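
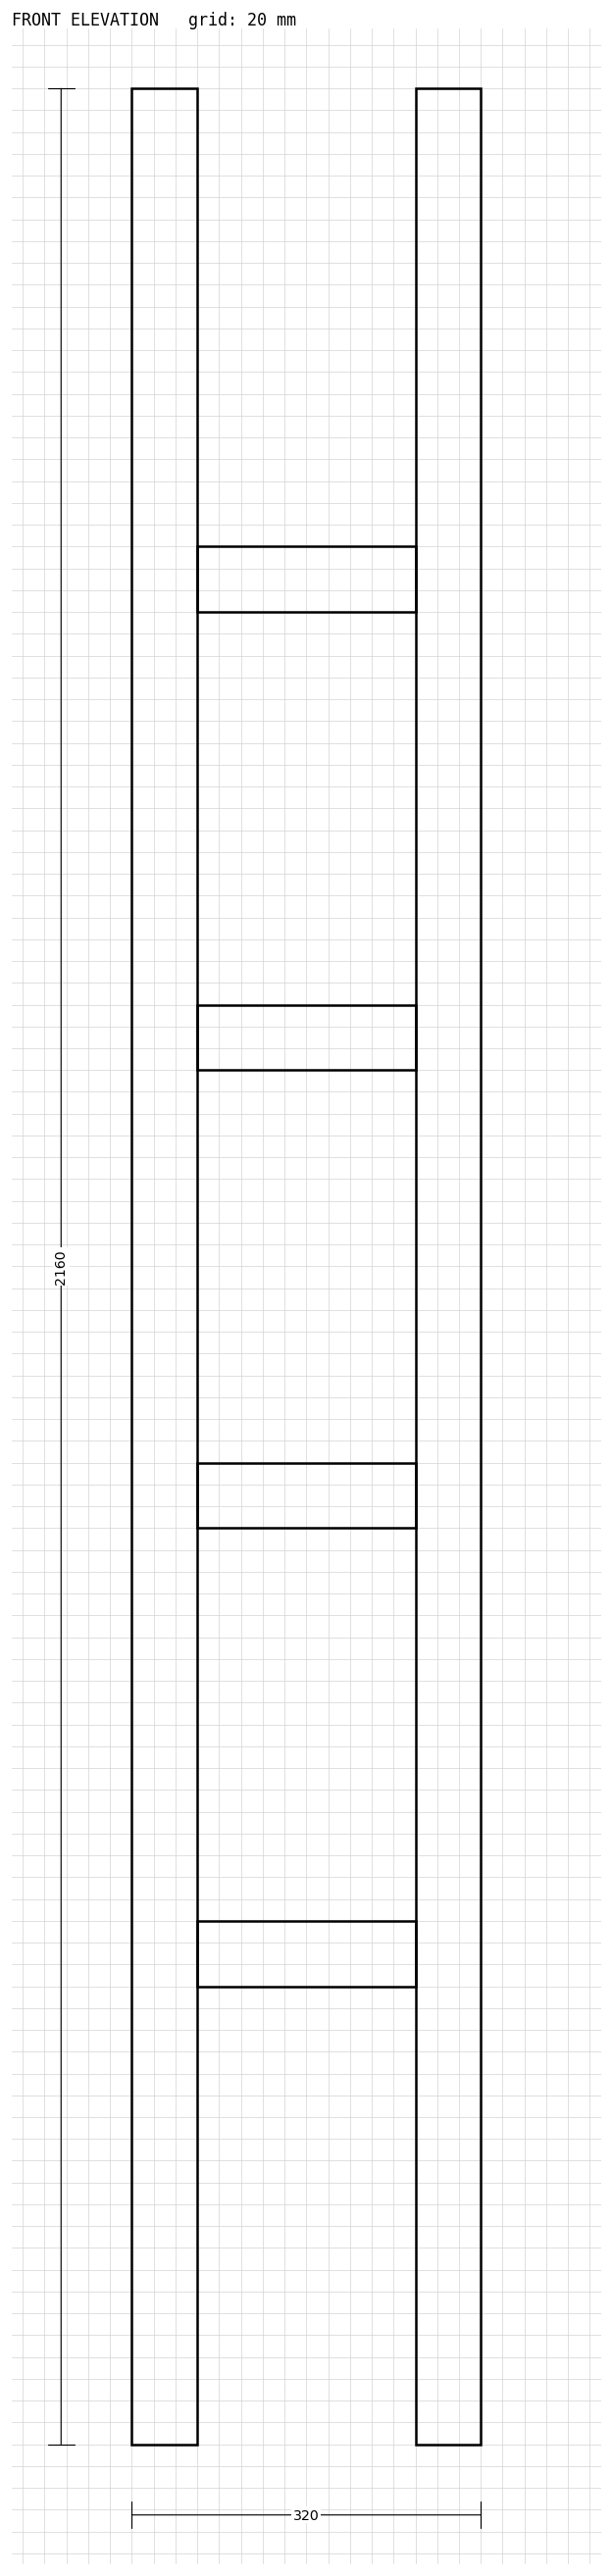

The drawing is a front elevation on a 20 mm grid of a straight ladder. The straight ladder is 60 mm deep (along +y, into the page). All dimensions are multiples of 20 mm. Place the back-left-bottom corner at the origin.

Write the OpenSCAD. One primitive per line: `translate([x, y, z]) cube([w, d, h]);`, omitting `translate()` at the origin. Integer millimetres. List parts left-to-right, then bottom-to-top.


cube([60, 60, 2160]);
translate([60, 0, 420]) cube([200, 60, 60]);
translate([60, 0, 840]) cube([200, 60, 60]);
translate([60, 0, 1260]) cube([200, 60, 60]);
translate([60, 0, 1680]) cube([200, 60, 60]);
translate([260, 0, 0]) cube([60, 60, 2160]);


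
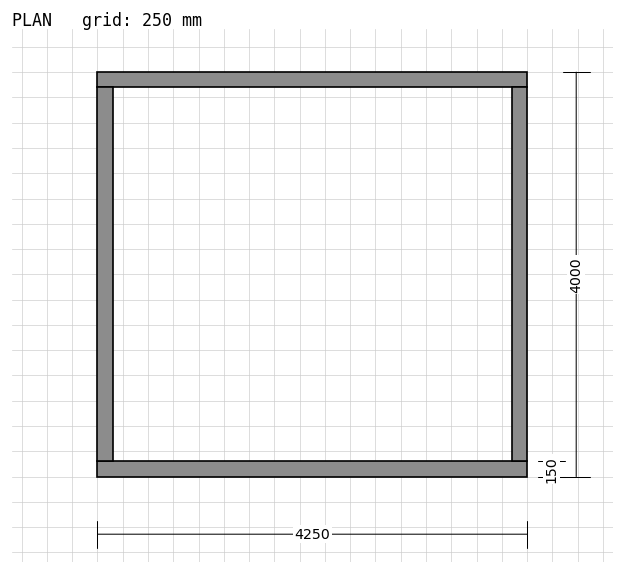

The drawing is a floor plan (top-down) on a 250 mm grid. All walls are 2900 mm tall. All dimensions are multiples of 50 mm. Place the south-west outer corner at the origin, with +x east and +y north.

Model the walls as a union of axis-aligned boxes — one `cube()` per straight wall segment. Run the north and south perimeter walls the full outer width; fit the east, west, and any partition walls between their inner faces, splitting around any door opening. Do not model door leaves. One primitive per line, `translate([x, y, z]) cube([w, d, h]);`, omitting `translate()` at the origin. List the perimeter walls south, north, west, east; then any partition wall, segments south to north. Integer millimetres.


cube([4250, 150, 2900]);
translate([0, 3850, 0]) cube([4250, 150, 2900]);
translate([0, 150, 0]) cube([150, 3700, 2900]);
translate([4100, 150, 0]) cube([150, 3700, 2900]);


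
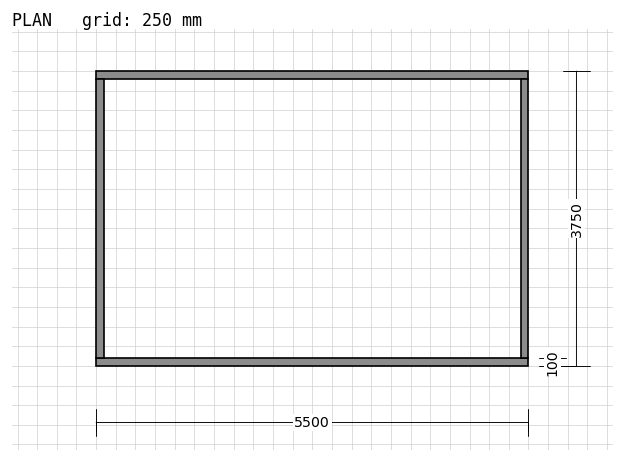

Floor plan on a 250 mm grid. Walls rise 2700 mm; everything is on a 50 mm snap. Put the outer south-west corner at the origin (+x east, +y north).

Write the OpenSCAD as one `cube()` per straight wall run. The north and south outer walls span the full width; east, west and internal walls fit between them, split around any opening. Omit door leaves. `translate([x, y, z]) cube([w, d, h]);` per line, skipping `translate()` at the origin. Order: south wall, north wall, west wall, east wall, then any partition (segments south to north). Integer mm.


cube([5500, 100, 2700]);
translate([0, 3650, 0]) cube([5500, 100, 2700]);
translate([0, 100, 0]) cube([100, 3550, 2700]);
translate([5400, 100, 0]) cube([100, 3550, 2700]);


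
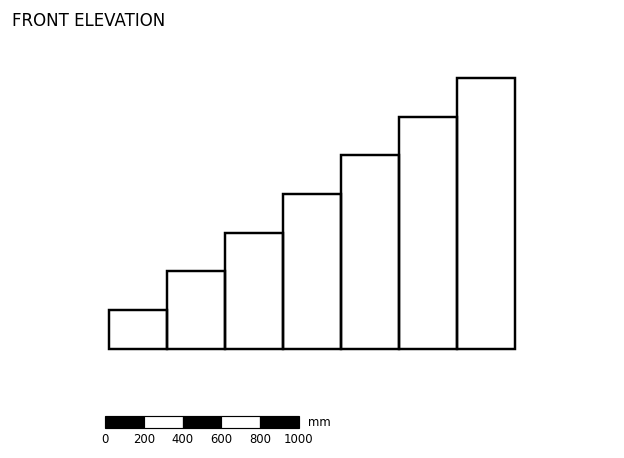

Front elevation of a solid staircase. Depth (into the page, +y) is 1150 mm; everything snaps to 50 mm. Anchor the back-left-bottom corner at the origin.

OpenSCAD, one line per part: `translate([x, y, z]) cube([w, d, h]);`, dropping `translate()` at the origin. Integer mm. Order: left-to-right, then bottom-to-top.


cube([300, 1150, 200]);
translate([300, 0, 0]) cube([300, 1150, 400]);
translate([600, 0, 0]) cube([300, 1150, 600]);
translate([900, 0, 0]) cube([300, 1150, 800]);
translate([1200, 0, 0]) cube([300, 1150, 1000]);
translate([1500, 0, 0]) cube([300, 1150, 1200]);
translate([1800, 0, 0]) cube([300, 1150, 1400]);


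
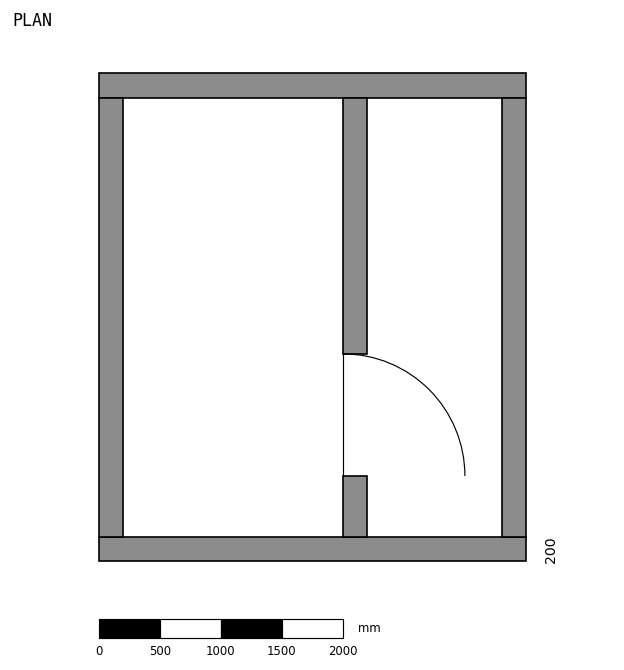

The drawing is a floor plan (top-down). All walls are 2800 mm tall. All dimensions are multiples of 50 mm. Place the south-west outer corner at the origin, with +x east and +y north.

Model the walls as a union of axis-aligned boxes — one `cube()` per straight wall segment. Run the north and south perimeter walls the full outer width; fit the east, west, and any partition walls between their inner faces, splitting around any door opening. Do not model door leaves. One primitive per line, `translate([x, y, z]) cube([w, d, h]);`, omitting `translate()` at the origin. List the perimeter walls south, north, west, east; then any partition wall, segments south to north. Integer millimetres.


cube([3500, 200, 2800]);
translate([0, 3800, 0]) cube([3500, 200, 2800]);
translate([0, 200, 0]) cube([200, 3600, 2800]);
translate([3300, 200, 0]) cube([200, 3600, 2800]);
translate([2000, 200, 0]) cube([200, 500, 2800]);
translate([2000, 1700, 0]) cube([200, 2100, 2800]);


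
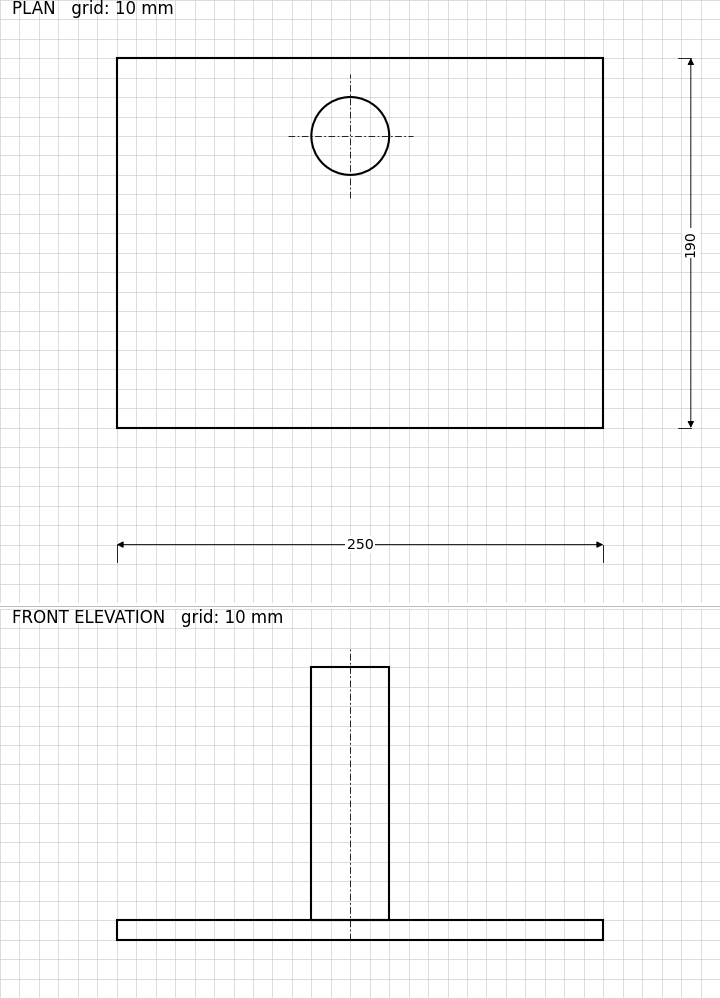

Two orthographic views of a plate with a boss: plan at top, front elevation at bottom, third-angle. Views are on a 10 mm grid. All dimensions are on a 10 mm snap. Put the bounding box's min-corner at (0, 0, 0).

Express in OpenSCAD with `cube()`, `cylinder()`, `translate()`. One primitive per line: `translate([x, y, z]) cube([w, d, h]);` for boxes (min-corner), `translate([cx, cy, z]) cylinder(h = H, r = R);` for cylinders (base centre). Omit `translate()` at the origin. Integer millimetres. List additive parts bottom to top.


cube([250, 190, 10]);
translate([120, 150, 10]) cylinder(h = 130, r = 20);


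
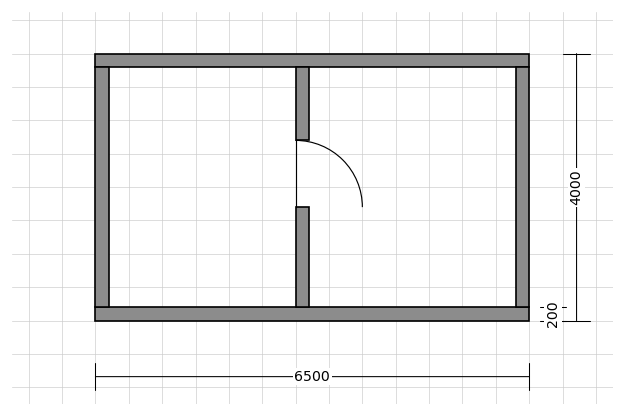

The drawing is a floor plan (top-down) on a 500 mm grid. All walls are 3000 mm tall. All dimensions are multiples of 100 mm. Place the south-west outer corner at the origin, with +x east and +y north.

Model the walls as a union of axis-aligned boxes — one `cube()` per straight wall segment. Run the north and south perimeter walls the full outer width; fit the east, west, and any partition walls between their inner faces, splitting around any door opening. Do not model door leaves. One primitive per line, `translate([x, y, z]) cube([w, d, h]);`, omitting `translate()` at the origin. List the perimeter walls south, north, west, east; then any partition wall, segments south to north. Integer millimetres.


cube([6500, 200, 3000]);
translate([0, 3800, 0]) cube([6500, 200, 3000]);
translate([0, 200, 0]) cube([200, 3600, 3000]);
translate([6300, 200, 0]) cube([200, 3600, 3000]);
translate([3000, 200, 0]) cube([200, 1500, 3000]);
translate([3000, 2700, 0]) cube([200, 1100, 3000]);


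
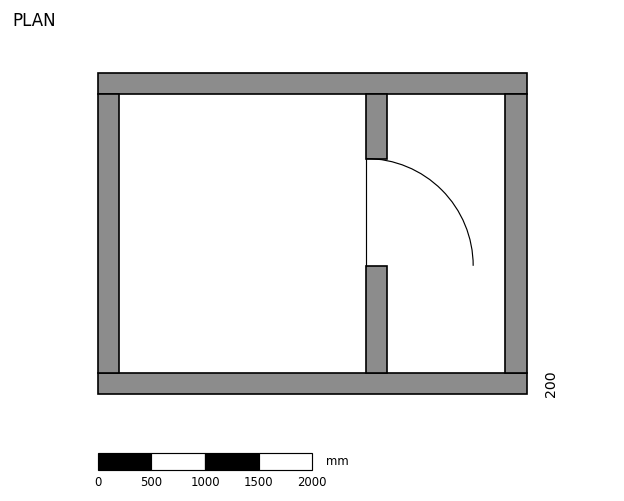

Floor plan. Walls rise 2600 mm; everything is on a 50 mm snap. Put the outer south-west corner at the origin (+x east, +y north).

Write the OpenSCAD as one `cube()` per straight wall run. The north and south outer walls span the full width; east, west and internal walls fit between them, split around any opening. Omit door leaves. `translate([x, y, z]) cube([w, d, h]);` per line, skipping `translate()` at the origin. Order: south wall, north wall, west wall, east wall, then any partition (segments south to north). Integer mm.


cube([4000, 200, 2600]);
translate([0, 2800, 0]) cube([4000, 200, 2600]);
translate([0, 200, 0]) cube([200, 2600, 2600]);
translate([3800, 200, 0]) cube([200, 2600, 2600]);
translate([2500, 200, 0]) cube([200, 1000, 2600]);
translate([2500, 2200, 0]) cube([200, 600, 2600]);


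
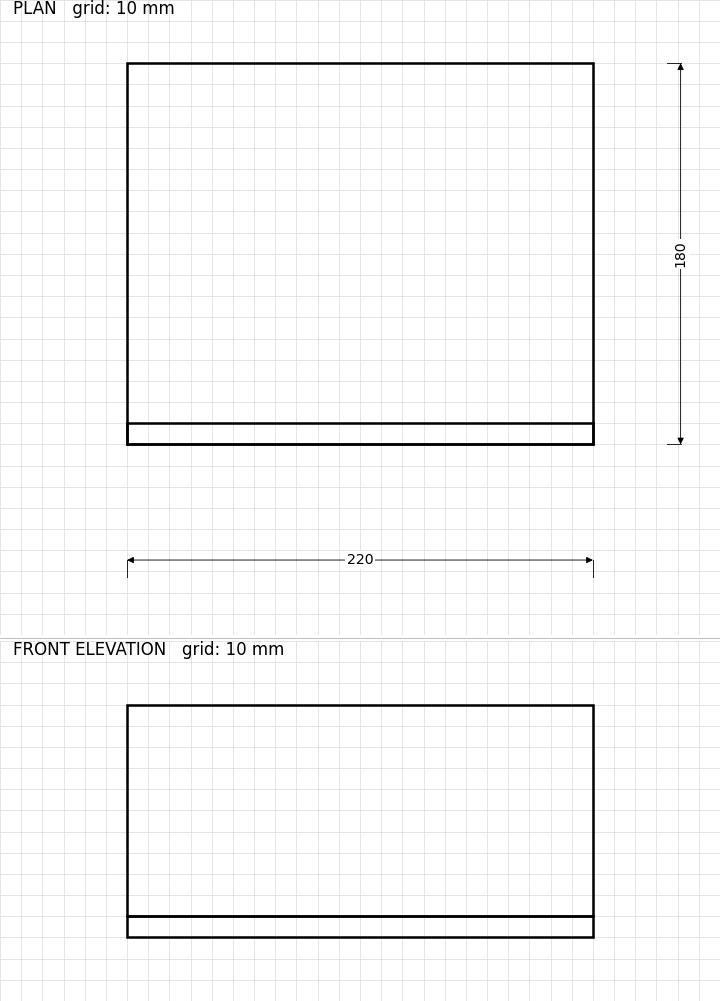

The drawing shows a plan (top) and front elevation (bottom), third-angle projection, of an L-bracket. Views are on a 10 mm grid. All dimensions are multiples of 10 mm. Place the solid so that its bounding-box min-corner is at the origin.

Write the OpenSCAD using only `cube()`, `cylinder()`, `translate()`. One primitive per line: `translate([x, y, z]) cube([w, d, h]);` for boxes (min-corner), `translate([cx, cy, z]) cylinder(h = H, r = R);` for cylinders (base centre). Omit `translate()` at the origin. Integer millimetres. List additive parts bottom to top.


cube([220, 180, 10]);
translate([0, 0, 10]) cube([220, 10, 100]);


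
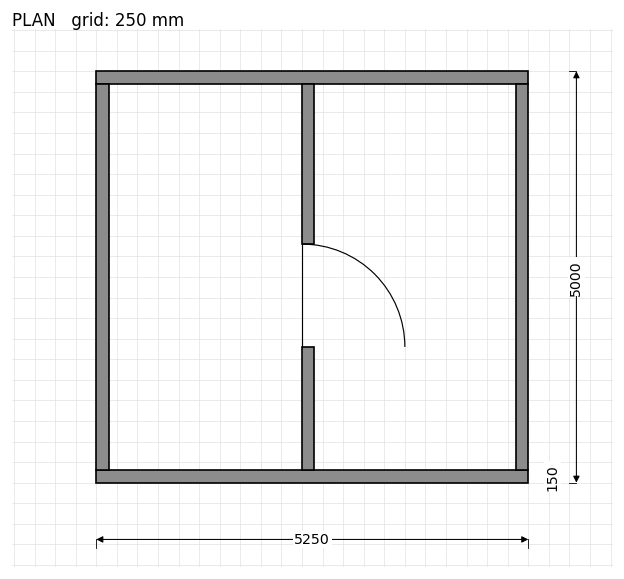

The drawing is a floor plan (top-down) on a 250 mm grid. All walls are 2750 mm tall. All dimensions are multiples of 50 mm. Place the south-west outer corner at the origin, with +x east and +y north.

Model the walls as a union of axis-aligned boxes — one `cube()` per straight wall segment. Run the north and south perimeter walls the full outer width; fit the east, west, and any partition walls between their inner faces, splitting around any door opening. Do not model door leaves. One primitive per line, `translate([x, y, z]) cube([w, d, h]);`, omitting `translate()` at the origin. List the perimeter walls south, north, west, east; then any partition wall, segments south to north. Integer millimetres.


cube([5250, 150, 2750]);
translate([0, 4850, 0]) cube([5250, 150, 2750]);
translate([0, 150, 0]) cube([150, 4700, 2750]);
translate([5100, 150, 0]) cube([150, 4700, 2750]);
translate([2500, 150, 0]) cube([150, 1500, 2750]);
translate([2500, 2900, 0]) cube([150, 1950, 2750]);


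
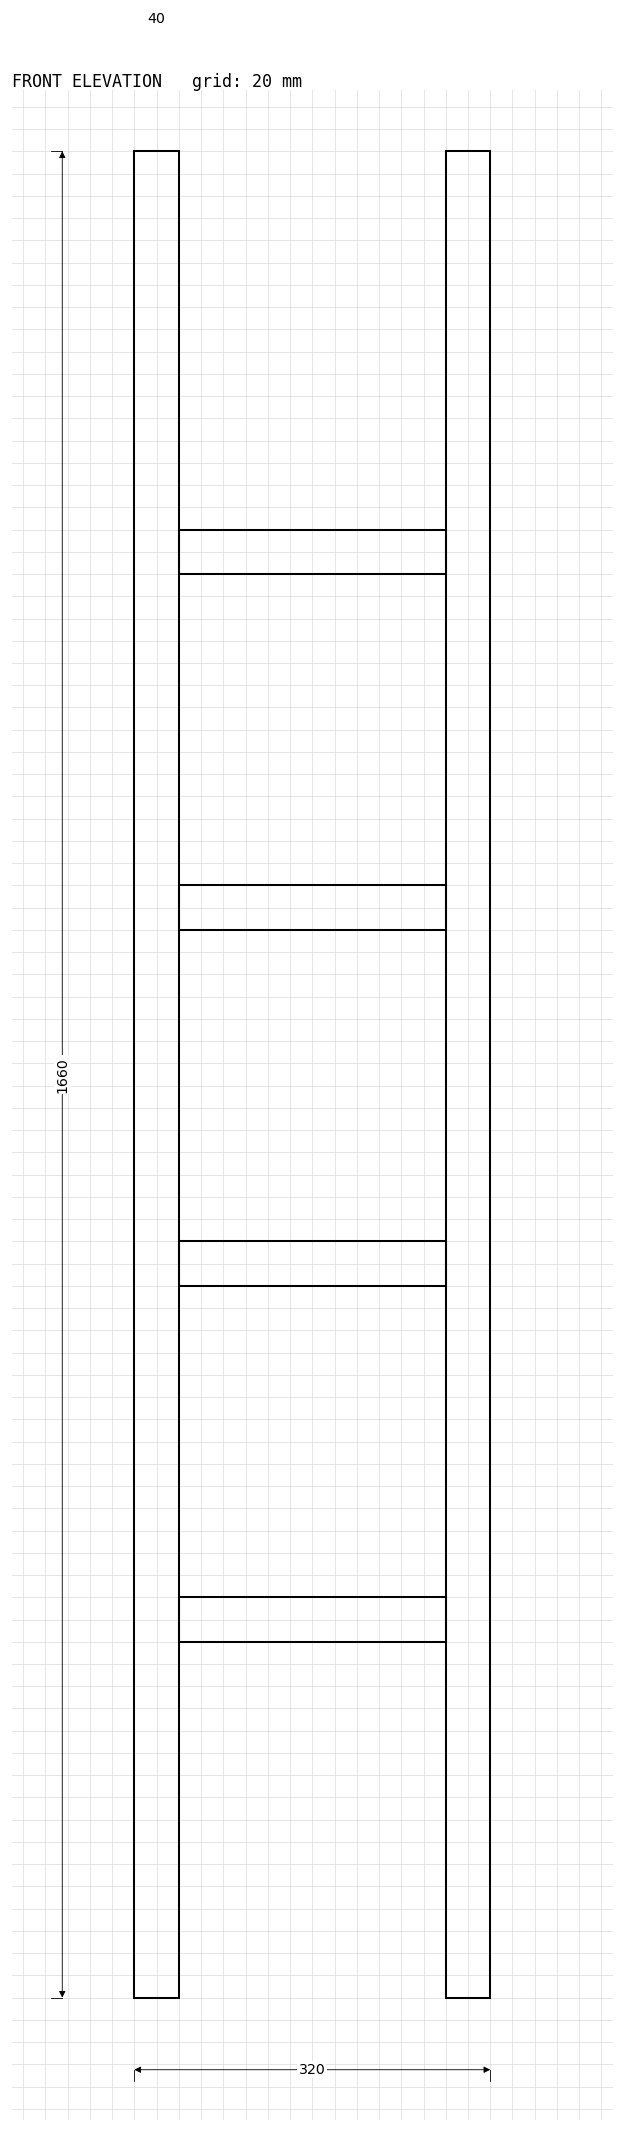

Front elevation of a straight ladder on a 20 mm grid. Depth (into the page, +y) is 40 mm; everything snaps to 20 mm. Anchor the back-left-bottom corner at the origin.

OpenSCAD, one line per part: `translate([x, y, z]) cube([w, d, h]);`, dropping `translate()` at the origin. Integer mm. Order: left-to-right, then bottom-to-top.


cube([40, 40, 1660]);
translate([40, 0, 320]) cube([240, 40, 40]);
translate([40, 0, 640]) cube([240, 40, 40]);
translate([40, 0, 960]) cube([240, 40, 40]);
translate([40, 0, 1280]) cube([240, 40, 40]);
translate([280, 0, 0]) cube([40, 40, 1660]);


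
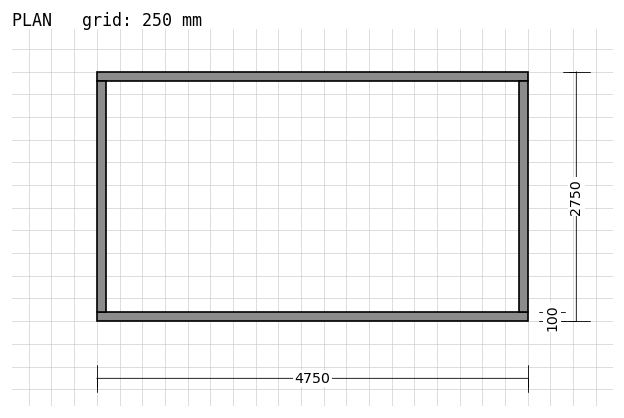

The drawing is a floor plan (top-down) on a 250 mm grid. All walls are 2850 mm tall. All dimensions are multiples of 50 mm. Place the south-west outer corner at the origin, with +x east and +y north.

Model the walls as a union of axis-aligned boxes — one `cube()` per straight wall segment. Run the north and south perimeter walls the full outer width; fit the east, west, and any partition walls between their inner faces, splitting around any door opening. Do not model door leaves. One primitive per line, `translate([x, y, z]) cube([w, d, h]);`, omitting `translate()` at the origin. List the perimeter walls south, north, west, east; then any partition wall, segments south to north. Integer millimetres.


cube([4750, 100, 2850]);
translate([0, 2650, 0]) cube([4750, 100, 2850]);
translate([0, 100, 0]) cube([100, 2550, 2850]);
translate([4650, 100, 0]) cube([100, 2550, 2850]);


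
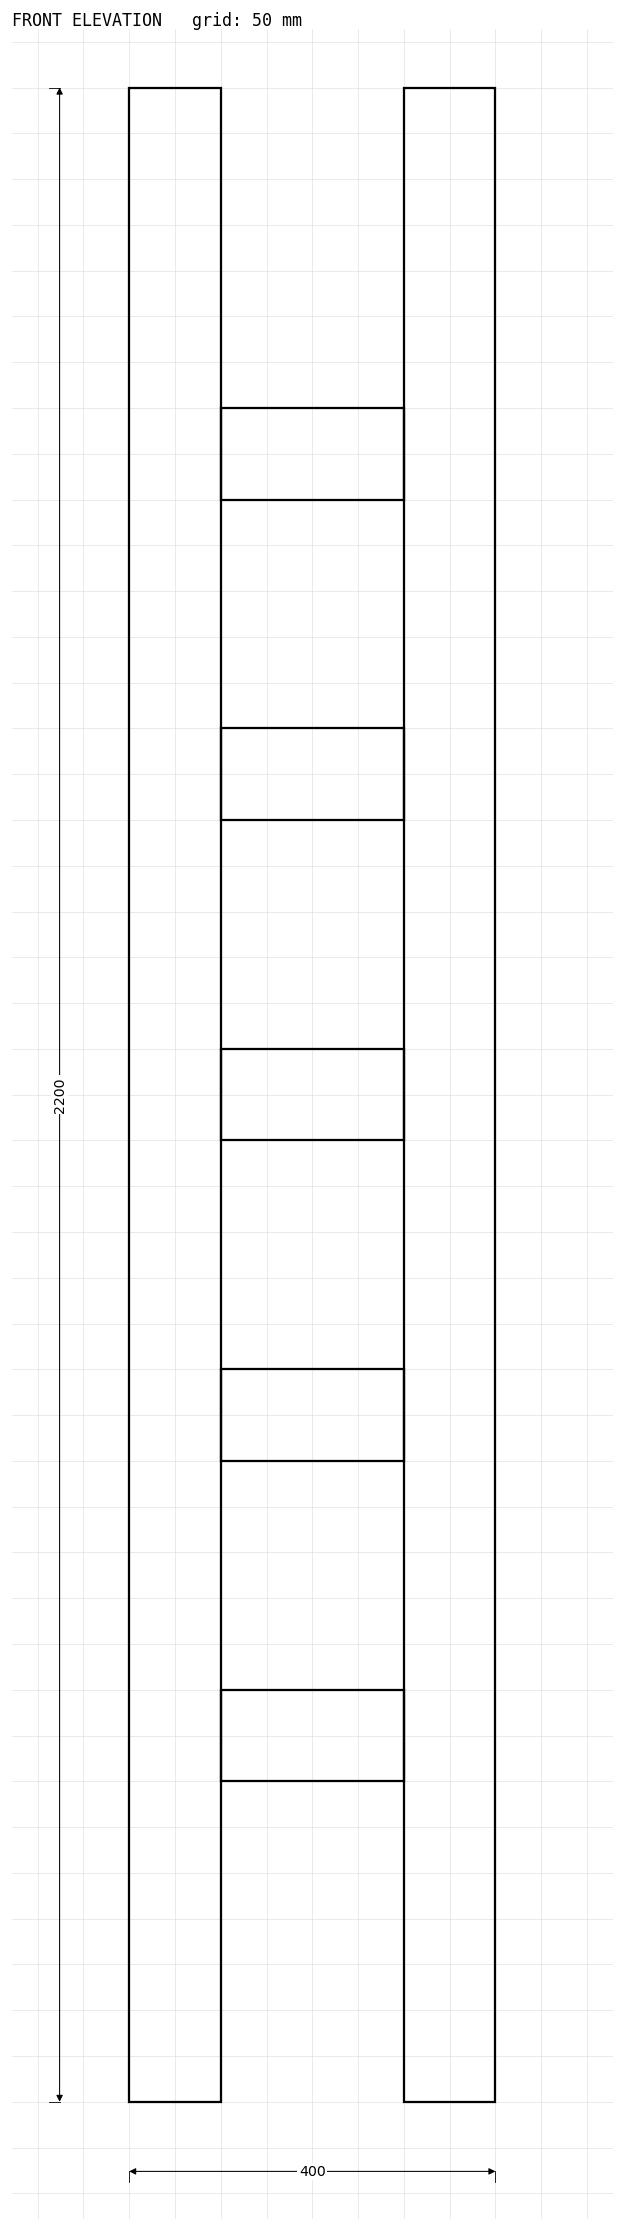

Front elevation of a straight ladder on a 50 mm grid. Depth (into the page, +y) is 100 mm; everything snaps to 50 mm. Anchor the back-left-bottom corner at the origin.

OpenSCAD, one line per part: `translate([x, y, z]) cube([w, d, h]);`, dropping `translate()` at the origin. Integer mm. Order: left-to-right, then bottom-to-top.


cube([100, 100, 2200]);
translate([100, 0, 350]) cube([200, 100, 100]);
translate([100, 0, 700]) cube([200, 100, 100]);
translate([100, 0, 1050]) cube([200, 100, 100]);
translate([100, 0, 1400]) cube([200, 100, 100]);
translate([100, 0, 1750]) cube([200, 100, 100]);
translate([300, 0, 0]) cube([100, 100, 2200]);


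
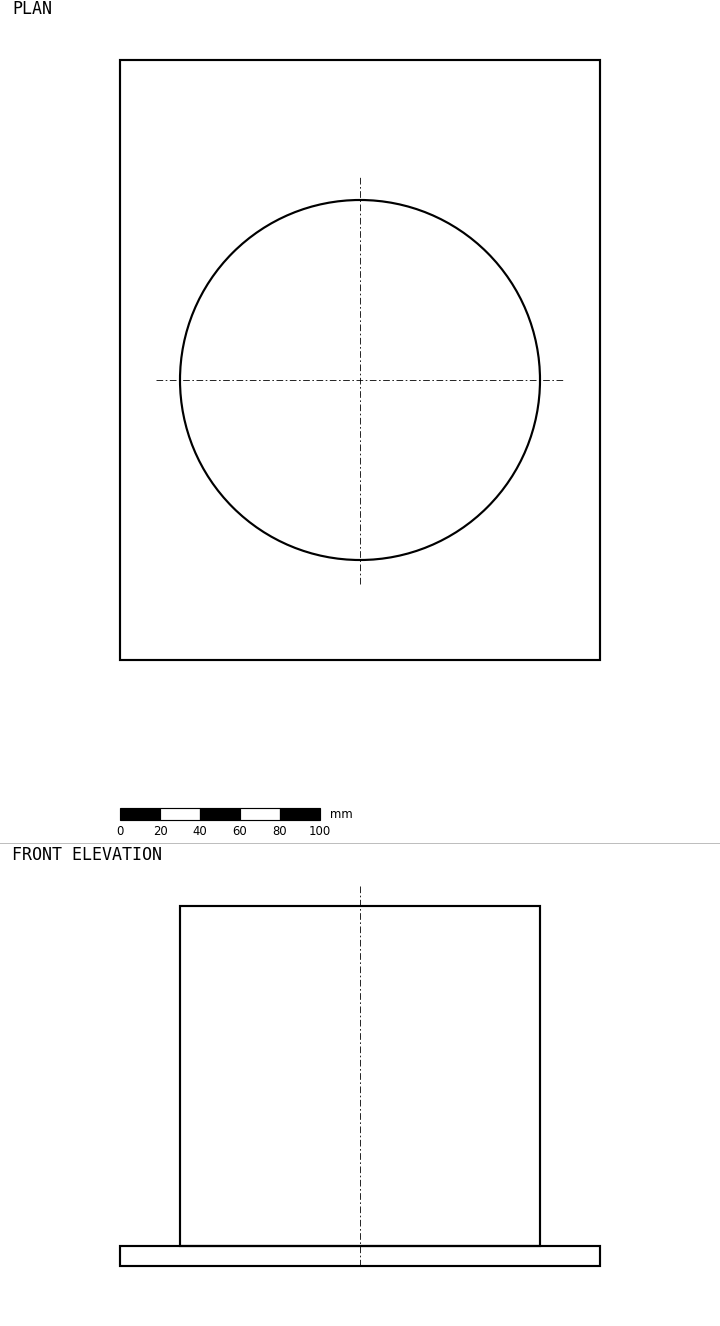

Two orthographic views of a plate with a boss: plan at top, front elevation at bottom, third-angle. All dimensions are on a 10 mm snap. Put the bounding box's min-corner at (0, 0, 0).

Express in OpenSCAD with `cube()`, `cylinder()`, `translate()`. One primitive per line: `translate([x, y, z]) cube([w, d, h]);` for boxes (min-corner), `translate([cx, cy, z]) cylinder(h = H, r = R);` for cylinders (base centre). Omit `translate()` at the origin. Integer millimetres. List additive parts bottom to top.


cube([240, 300, 10]);
translate([120, 140, 10]) cylinder(h = 170, r = 90);


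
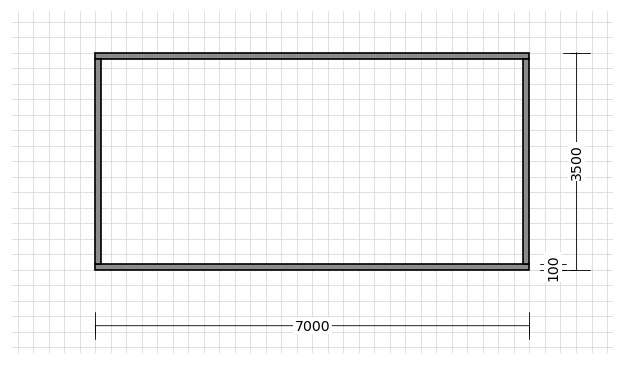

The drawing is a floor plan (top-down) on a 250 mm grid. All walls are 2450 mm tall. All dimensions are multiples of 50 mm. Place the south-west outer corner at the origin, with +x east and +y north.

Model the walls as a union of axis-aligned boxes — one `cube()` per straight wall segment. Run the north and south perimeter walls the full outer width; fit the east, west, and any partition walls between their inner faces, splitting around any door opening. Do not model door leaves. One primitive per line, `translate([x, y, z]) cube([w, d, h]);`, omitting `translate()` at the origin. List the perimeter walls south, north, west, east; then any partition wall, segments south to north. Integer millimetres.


cube([7000, 100, 2450]);
translate([0, 3400, 0]) cube([7000, 100, 2450]);
translate([0, 100, 0]) cube([100, 3300, 2450]);
translate([6900, 100, 0]) cube([100, 3300, 2450]);


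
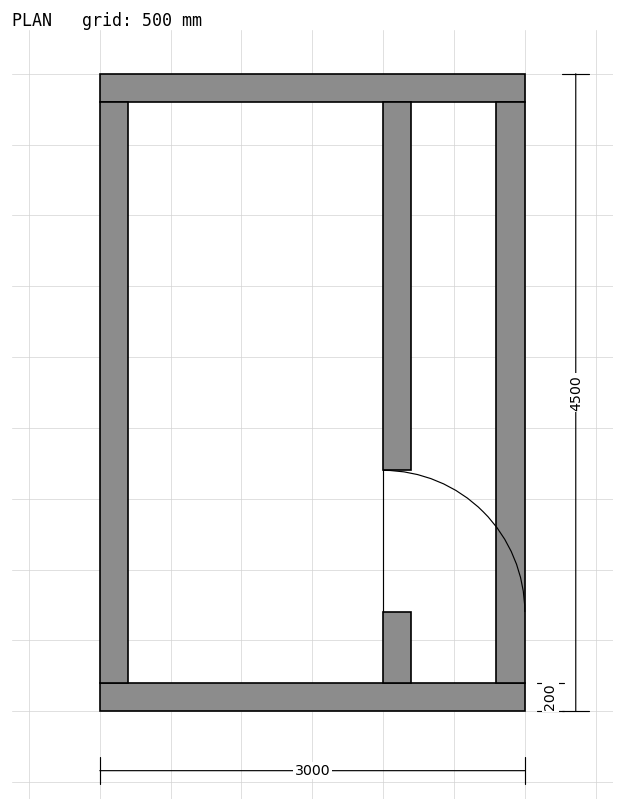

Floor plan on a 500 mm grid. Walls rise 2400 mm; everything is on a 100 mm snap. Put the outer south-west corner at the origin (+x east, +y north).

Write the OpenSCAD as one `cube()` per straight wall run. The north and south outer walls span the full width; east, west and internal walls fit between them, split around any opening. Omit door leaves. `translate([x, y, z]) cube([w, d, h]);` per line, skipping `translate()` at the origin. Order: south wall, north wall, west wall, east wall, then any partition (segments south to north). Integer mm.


cube([3000, 200, 2400]);
translate([0, 4300, 0]) cube([3000, 200, 2400]);
translate([0, 200, 0]) cube([200, 4100, 2400]);
translate([2800, 200, 0]) cube([200, 4100, 2400]);
translate([2000, 200, 0]) cube([200, 500, 2400]);
translate([2000, 1700, 0]) cube([200, 2600, 2400]);


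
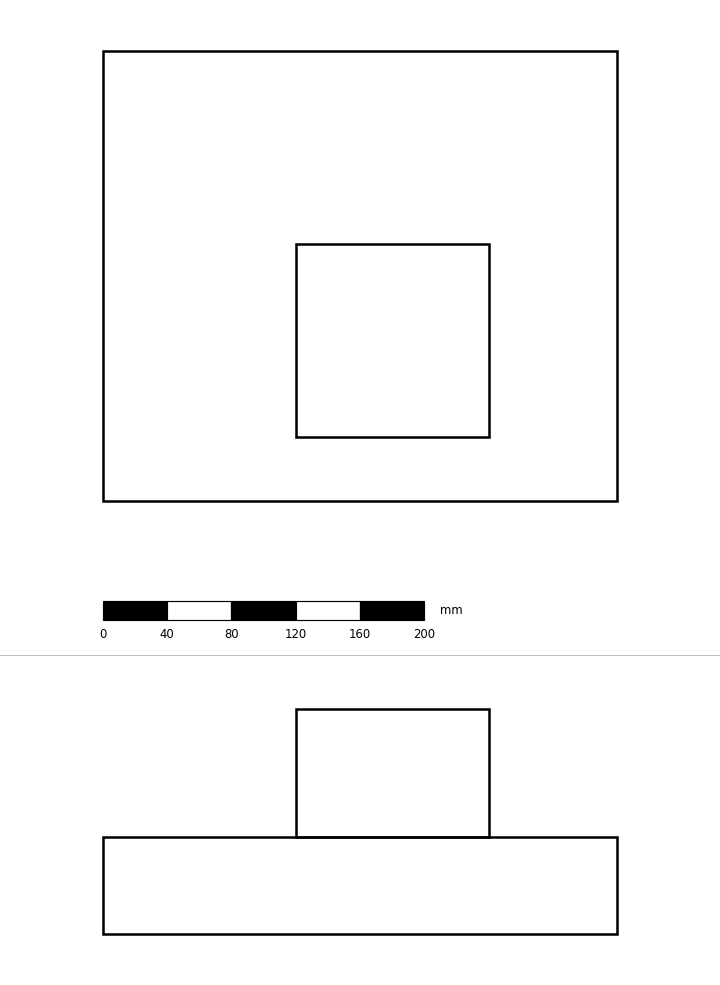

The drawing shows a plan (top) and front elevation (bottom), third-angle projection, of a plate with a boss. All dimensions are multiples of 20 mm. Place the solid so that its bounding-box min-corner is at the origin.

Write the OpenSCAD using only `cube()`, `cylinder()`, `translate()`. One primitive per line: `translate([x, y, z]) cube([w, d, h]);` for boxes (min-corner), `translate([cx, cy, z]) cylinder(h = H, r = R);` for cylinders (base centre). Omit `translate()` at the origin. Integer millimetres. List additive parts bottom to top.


cube([320, 280, 60]);
translate([120, 40, 60]) cube([120, 120, 80]);


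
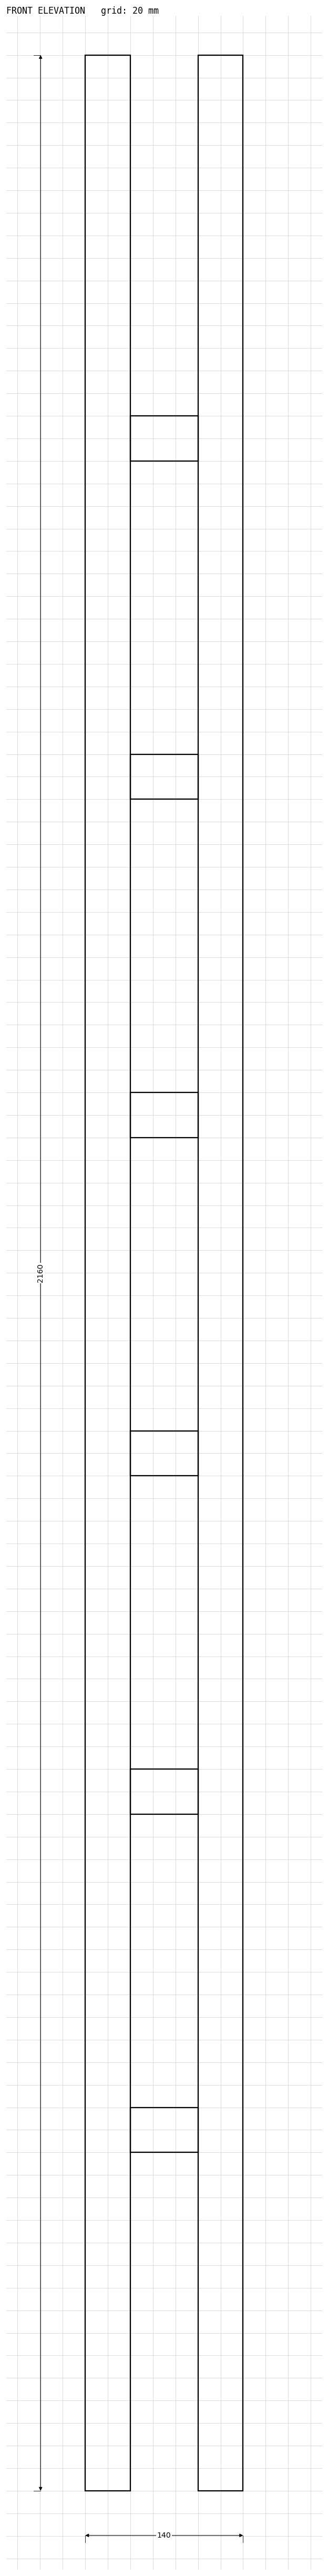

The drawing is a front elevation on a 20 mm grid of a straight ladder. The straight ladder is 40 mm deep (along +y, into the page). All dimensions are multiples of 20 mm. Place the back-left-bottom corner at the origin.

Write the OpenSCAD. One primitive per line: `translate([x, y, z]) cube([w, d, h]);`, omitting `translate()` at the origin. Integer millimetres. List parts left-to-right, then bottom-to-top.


cube([40, 40, 2160]);
translate([40, 0, 300]) cube([60, 40, 40]);
translate([40, 0, 600]) cube([60, 40, 40]);
translate([40, 0, 900]) cube([60, 40, 40]);
translate([40, 0, 1200]) cube([60, 40, 40]);
translate([40, 0, 1500]) cube([60, 40, 40]);
translate([40, 0, 1800]) cube([60, 40, 40]);
translate([100, 0, 0]) cube([40, 40, 2160]);


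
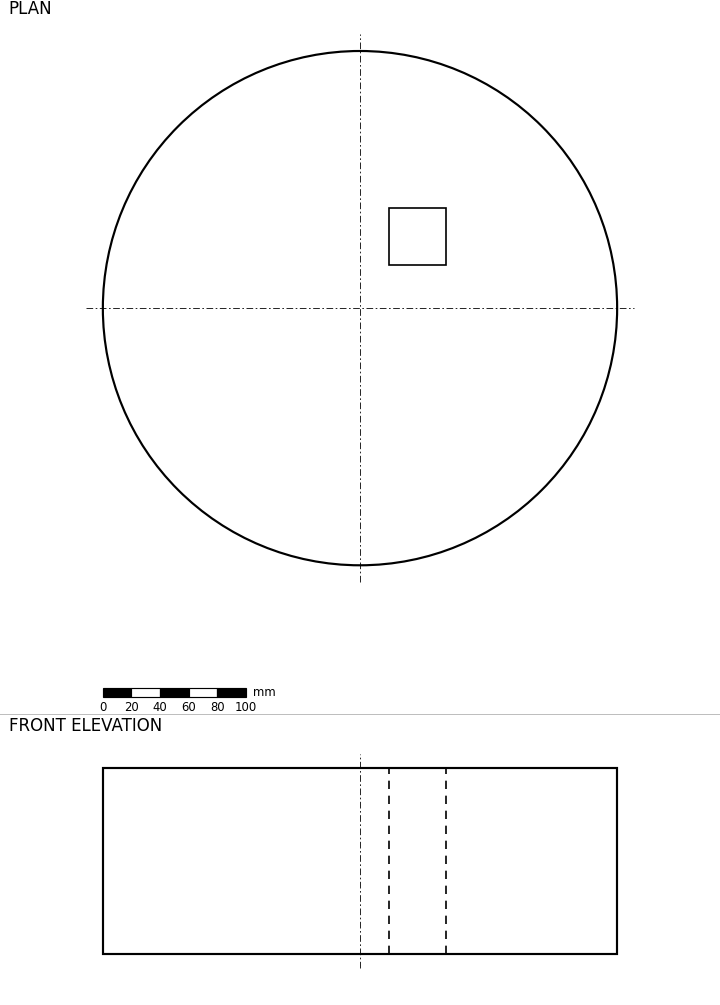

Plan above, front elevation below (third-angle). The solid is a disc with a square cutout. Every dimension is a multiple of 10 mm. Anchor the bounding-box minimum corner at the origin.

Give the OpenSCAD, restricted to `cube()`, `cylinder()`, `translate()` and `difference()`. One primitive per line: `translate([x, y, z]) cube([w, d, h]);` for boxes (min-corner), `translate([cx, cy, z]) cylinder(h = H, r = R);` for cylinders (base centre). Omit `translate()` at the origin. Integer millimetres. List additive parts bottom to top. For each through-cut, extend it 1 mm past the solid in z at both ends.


difference() {
  translate([180, 180, 0]) cylinder(h = 130, r = 180);
  translate([200, 210, -1]) cube([40, 40, 132]);
}


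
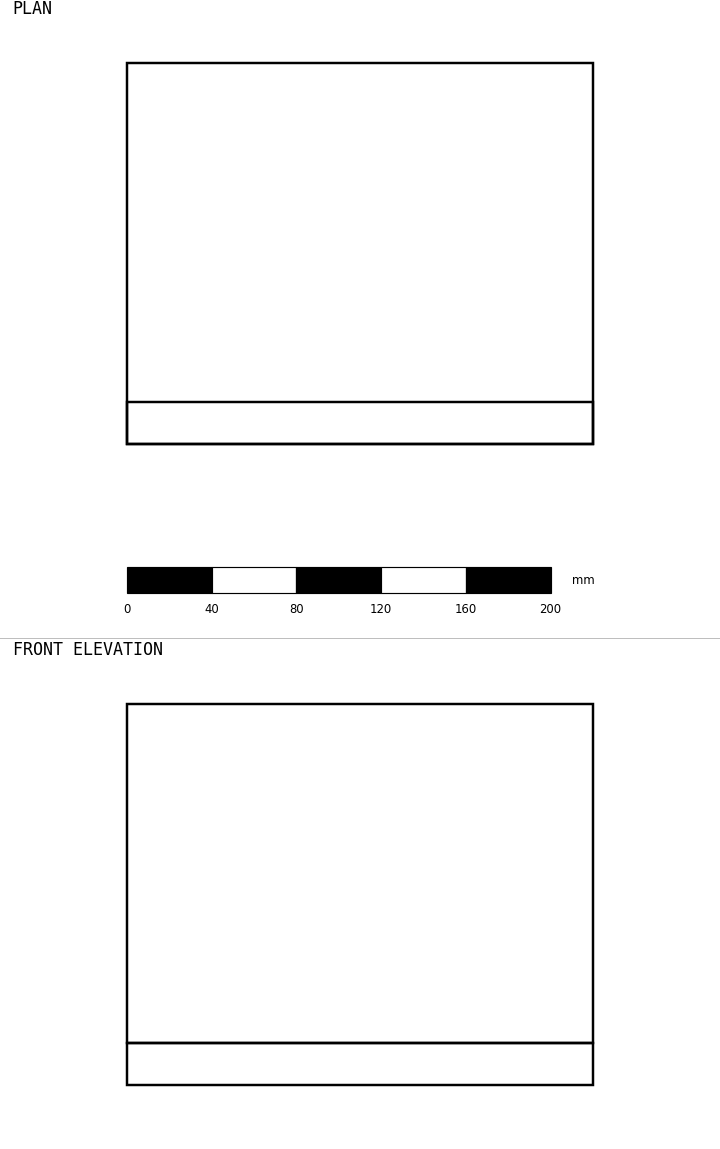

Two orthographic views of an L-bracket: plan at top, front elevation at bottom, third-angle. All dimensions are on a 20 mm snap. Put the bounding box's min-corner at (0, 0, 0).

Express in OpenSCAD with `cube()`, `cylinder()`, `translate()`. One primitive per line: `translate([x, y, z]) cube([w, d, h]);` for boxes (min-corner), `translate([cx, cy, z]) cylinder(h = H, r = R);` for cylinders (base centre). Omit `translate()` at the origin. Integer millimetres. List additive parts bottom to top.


cube([220, 180, 20]);
translate([0, 0, 20]) cube([220, 20, 160]);


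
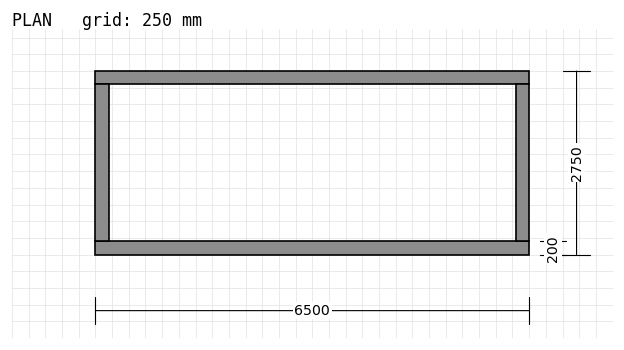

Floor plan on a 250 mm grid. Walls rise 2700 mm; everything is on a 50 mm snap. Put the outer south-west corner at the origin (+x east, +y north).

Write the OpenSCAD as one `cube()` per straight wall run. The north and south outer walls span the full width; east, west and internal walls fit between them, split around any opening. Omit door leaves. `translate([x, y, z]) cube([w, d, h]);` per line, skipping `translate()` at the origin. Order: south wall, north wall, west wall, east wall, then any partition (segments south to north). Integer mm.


cube([6500, 200, 2700]);
translate([0, 2550, 0]) cube([6500, 200, 2700]);
translate([0, 200, 0]) cube([200, 2350, 2700]);
translate([6300, 200, 0]) cube([200, 2350, 2700]);


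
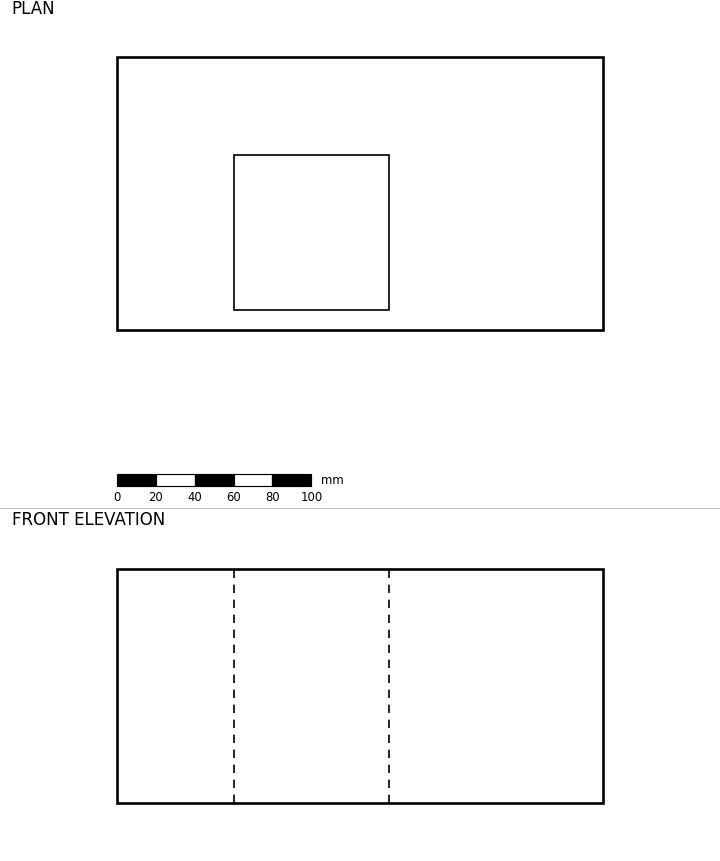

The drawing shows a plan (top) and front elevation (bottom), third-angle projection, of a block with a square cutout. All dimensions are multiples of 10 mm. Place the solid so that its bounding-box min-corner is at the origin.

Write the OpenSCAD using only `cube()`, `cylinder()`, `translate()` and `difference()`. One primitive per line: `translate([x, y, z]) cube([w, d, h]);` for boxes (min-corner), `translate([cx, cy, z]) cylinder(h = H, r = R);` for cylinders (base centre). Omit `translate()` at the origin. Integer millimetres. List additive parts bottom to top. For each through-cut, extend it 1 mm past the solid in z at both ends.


difference() {
  cube([250, 140, 120]);
  translate([60, 10, -1]) cube([80, 80, 122]);
}


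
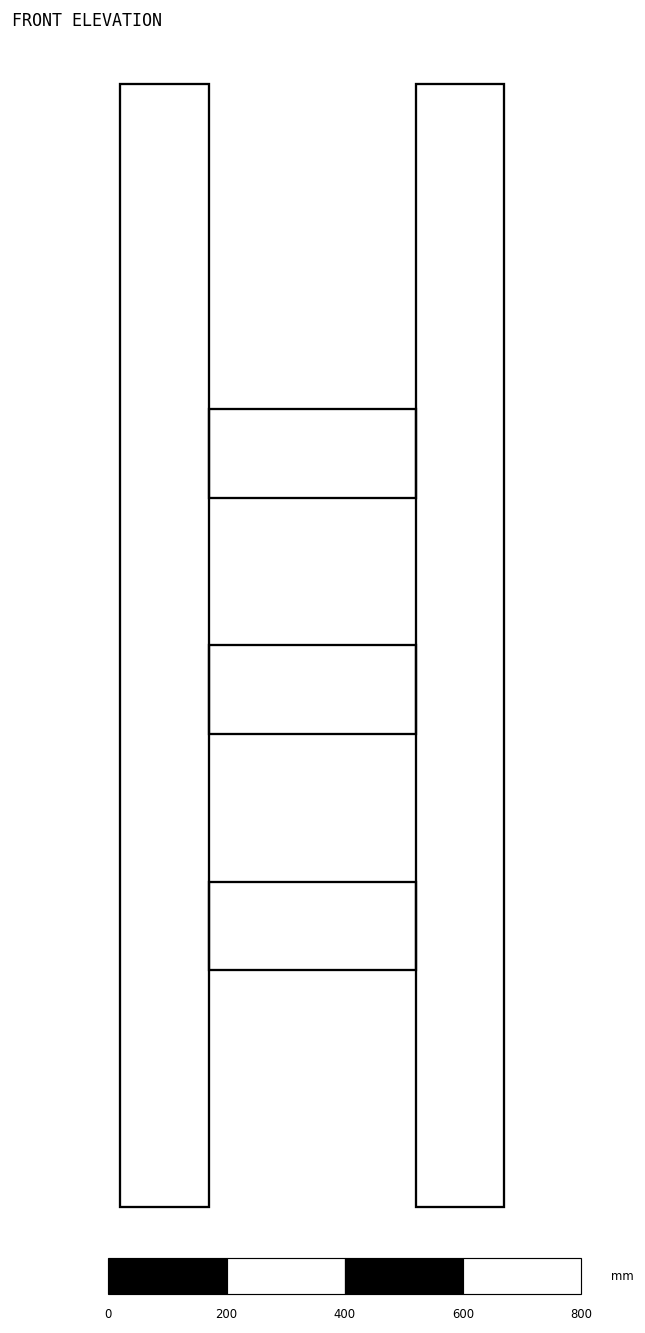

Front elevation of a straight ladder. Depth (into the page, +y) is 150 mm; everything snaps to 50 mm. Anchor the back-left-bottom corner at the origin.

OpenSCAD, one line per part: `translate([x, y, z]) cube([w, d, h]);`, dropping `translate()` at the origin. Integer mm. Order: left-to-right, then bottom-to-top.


cube([150, 150, 1900]);
translate([150, 0, 400]) cube([350, 150, 150]);
translate([150, 0, 800]) cube([350, 150, 150]);
translate([150, 0, 1200]) cube([350, 150, 150]);
translate([500, 0, 0]) cube([150, 150, 1900]);


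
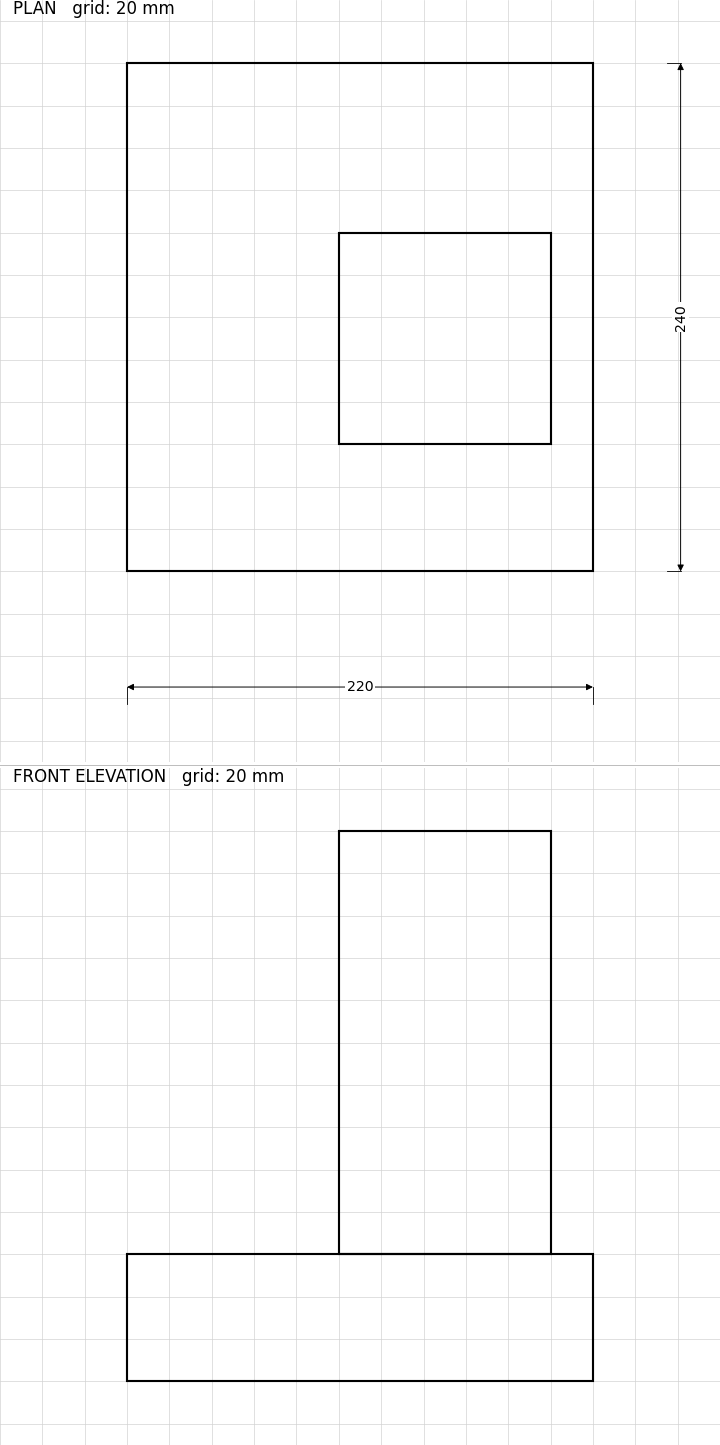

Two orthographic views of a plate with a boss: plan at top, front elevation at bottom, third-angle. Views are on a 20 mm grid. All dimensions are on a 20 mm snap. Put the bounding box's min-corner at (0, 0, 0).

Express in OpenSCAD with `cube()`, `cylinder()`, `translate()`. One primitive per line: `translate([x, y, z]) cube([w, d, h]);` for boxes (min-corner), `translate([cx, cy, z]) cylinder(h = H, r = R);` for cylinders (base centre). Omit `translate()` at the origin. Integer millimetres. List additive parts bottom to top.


cube([220, 240, 60]);
translate([100, 60, 60]) cube([100, 100, 200]);


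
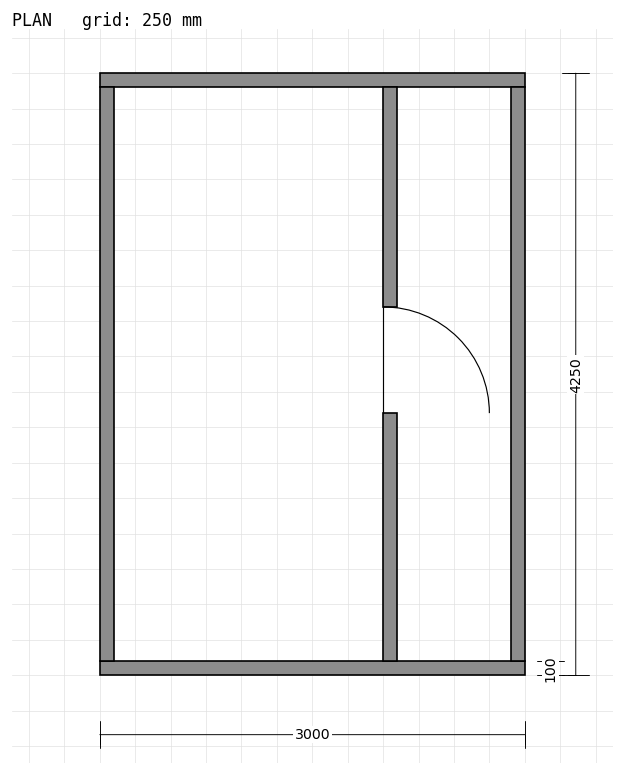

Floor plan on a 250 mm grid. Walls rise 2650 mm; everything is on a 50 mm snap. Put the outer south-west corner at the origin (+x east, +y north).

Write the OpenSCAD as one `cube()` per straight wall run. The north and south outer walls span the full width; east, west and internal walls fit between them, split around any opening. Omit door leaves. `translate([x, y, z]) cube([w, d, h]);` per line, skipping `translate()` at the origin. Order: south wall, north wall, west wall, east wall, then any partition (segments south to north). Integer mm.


cube([3000, 100, 2650]);
translate([0, 4150, 0]) cube([3000, 100, 2650]);
translate([0, 100, 0]) cube([100, 4050, 2650]);
translate([2900, 100, 0]) cube([100, 4050, 2650]);
translate([2000, 100, 0]) cube([100, 1750, 2650]);
translate([2000, 2600, 0]) cube([100, 1550, 2650]);


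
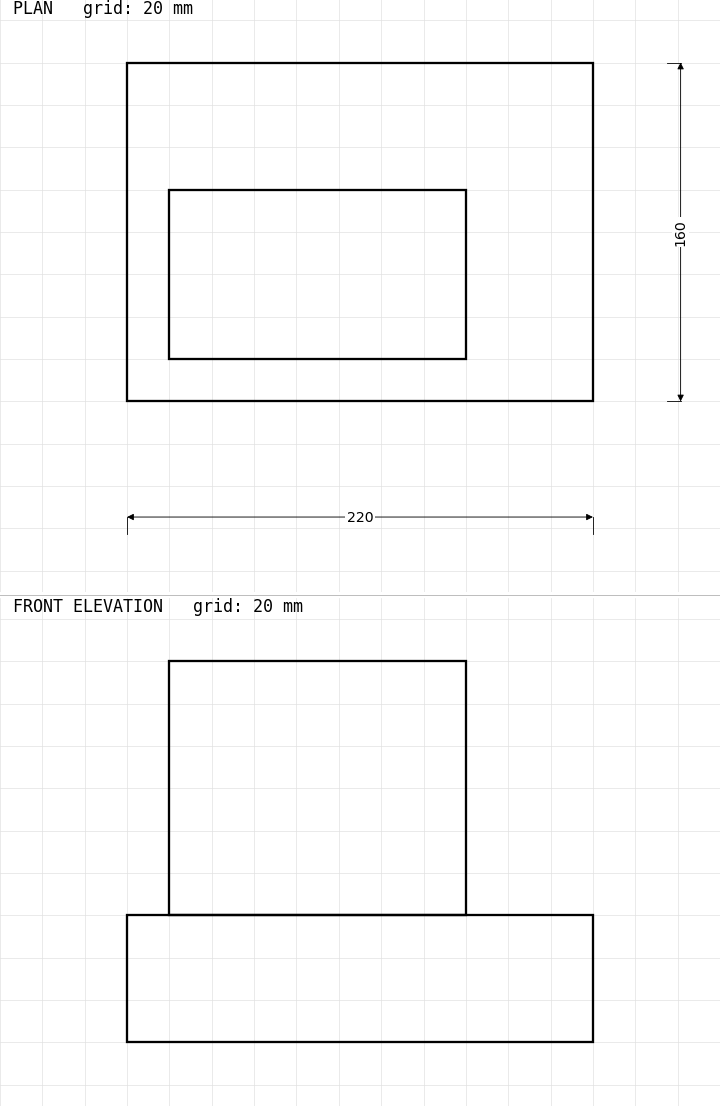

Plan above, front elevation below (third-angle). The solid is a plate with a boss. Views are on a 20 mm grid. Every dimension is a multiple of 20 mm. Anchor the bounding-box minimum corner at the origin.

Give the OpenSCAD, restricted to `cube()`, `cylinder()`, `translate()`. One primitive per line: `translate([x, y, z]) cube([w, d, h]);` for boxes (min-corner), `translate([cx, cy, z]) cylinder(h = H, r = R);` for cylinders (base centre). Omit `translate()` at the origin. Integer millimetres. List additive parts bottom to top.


cube([220, 160, 60]);
translate([20, 20, 60]) cube([140, 80, 120]);


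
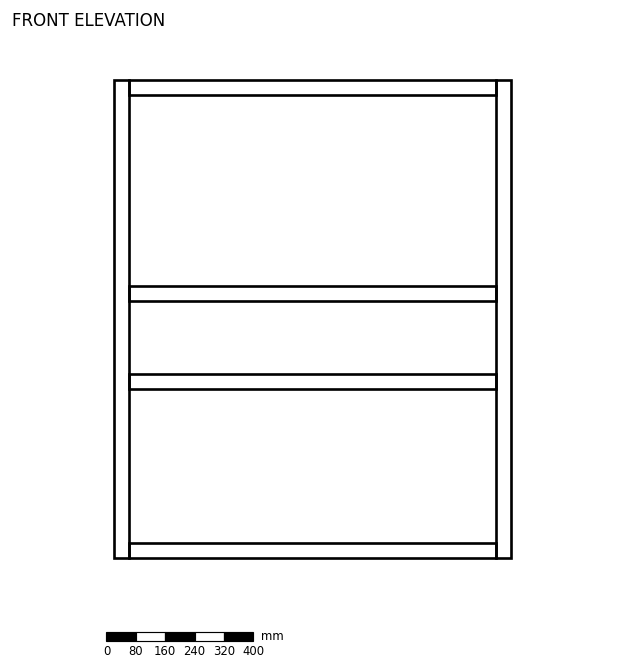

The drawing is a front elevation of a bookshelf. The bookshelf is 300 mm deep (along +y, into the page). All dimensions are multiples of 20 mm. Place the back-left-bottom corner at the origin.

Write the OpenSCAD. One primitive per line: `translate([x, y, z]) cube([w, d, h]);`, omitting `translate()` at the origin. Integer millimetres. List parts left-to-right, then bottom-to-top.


cube([40, 300, 1300]);
translate([40, 0, 0]) cube([1000, 300, 40]);
translate([40, 0, 460]) cube([1000, 300, 40]);
translate([40, 0, 700]) cube([1000, 300, 40]);
translate([40, 0, 1260]) cube([1000, 300, 40]);
translate([1040, 0, 0]) cube([40, 300, 1300]);


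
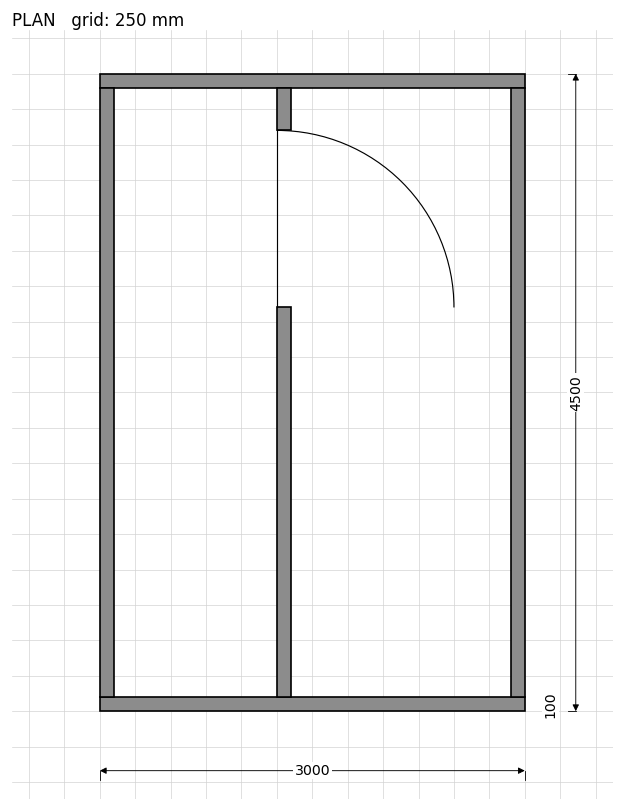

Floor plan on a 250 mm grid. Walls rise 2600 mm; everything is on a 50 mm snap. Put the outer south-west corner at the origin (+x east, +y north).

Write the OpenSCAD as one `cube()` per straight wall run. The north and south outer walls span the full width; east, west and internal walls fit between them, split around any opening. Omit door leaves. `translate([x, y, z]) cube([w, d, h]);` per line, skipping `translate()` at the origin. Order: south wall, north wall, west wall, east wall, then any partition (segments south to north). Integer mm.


cube([3000, 100, 2600]);
translate([0, 4400, 0]) cube([3000, 100, 2600]);
translate([0, 100, 0]) cube([100, 4300, 2600]);
translate([2900, 100, 0]) cube([100, 4300, 2600]);
translate([1250, 100, 0]) cube([100, 2750, 2600]);
translate([1250, 4100, 0]) cube([100, 300, 2600]);


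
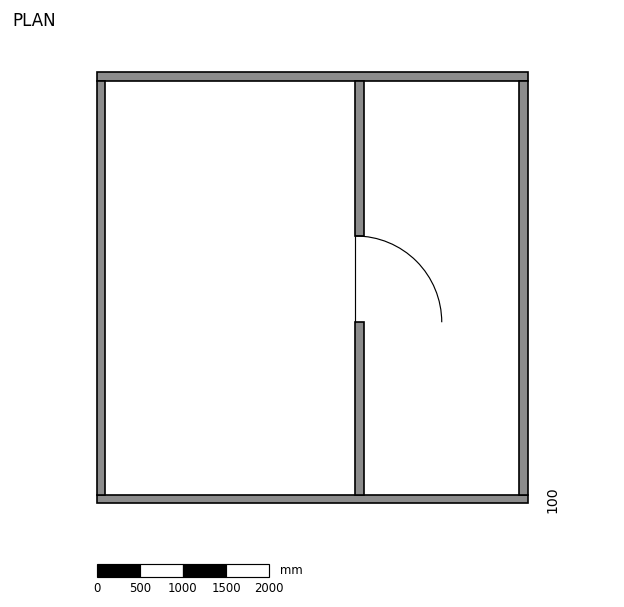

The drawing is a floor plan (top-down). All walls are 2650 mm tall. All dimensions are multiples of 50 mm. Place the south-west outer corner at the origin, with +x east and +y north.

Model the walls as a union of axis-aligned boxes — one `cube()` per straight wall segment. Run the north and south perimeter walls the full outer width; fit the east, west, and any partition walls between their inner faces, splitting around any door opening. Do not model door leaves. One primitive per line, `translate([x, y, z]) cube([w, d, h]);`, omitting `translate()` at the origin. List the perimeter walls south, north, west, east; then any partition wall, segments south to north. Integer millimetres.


cube([5000, 100, 2650]);
translate([0, 4900, 0]) cube([5000, 100, 2650]);
translate([0, 100, 0]) cube([100, 4800, 2650]);
translate([4900, 100, 0]) cube([100, 4800, 2650]);
translate([3000, 100, 0]) cube([100, 2000, 2650]);
translate([3000, 3100, 0]) cube([100, 1800, 2650]);


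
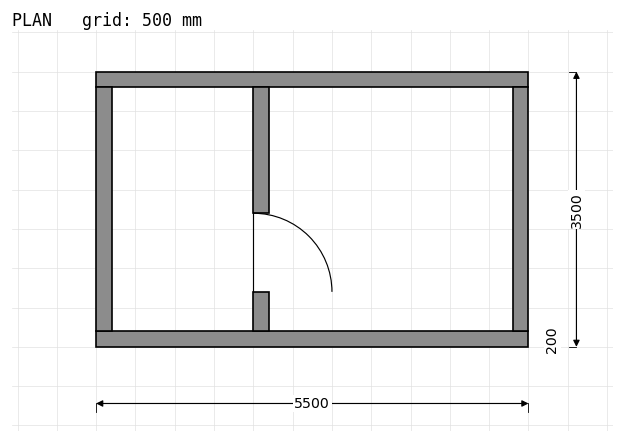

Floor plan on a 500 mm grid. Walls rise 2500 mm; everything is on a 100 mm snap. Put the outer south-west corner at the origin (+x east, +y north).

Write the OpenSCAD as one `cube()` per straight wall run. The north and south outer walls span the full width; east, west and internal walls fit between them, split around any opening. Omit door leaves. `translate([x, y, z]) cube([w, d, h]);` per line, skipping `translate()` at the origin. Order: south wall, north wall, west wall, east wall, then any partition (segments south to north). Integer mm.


cube([5500, 200, 2500]);
translate([0, 3300, 0]) cube([5500, 200, 2500]);
translate([0, 200, 0]) cube([200, 3100, 2500]);
translate([5300, 200, 0]) cube([200, 3100, 2500]);
translate([2000, 200, 0]) cube([200, 500, 2500]);
translate([2000, 1700, 0]) cube([200, 1600, 2500]);


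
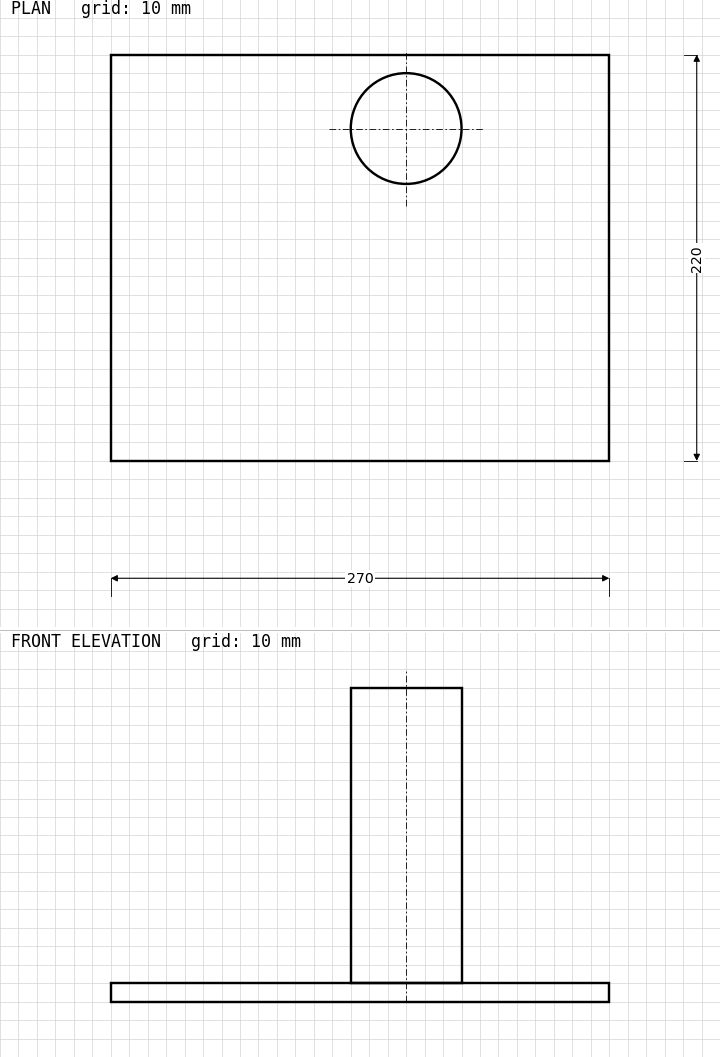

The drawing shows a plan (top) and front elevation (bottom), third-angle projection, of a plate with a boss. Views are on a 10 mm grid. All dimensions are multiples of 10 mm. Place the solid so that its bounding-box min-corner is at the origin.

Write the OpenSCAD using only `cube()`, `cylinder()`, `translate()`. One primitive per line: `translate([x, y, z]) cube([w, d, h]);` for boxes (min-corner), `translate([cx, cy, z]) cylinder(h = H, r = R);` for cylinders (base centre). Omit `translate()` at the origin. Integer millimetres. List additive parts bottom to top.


cube([270, 220, 10]);
translate([160, 180, 10]) cylinder(h = 160, r = 30);


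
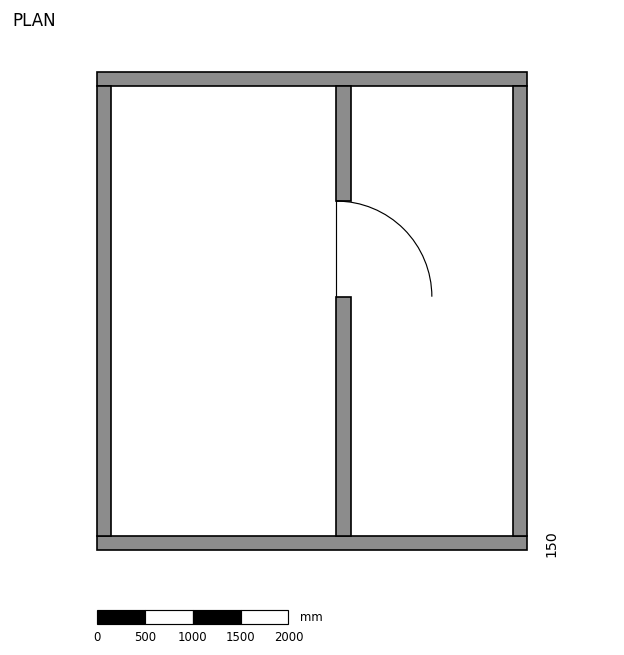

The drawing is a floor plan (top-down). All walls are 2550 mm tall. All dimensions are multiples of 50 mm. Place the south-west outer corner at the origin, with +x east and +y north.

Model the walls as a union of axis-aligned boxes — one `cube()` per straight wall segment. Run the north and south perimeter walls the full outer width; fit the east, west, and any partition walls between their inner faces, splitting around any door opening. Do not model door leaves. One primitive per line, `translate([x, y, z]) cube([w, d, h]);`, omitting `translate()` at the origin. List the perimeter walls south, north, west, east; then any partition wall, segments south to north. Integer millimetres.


cube([4500, 150, 2550]);
translate([0, 4850, 0]) cube([4500, 150, 2550]);
translate([0, 150, 0]) cube([150, 4700, 2550]);
translate([4350, 150, 0]) cube([150, 4700, 2550]);
translate([2500, 150, 0]) cube([150, 2500, 2550]);
translate([2500, 3650, 0]) cube([150, 1200, 2550]);


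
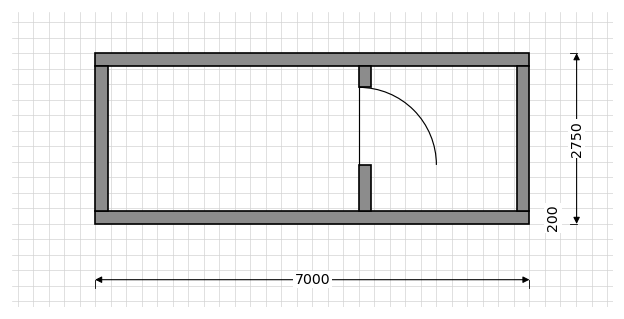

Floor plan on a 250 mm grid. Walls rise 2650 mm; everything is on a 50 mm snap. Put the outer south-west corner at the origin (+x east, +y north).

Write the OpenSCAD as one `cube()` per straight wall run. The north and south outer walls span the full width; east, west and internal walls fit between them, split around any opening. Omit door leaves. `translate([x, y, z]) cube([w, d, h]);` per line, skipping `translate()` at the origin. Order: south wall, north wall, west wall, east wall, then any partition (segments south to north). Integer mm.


cube([7000, 200, 2650]);
translate([0, 2550, 0]) cube([7000, 200, 2650]);
translate([0, 200, 0]) cube([200, 2350, 2650]);
translate([6800, 200, 0]) cube([200, 2350, 2650]);
translate([4250, 200, 0]) cube([200, 750, 2650]);
translate([4250, 2200, 0]) cube([200, 350, 2650]);


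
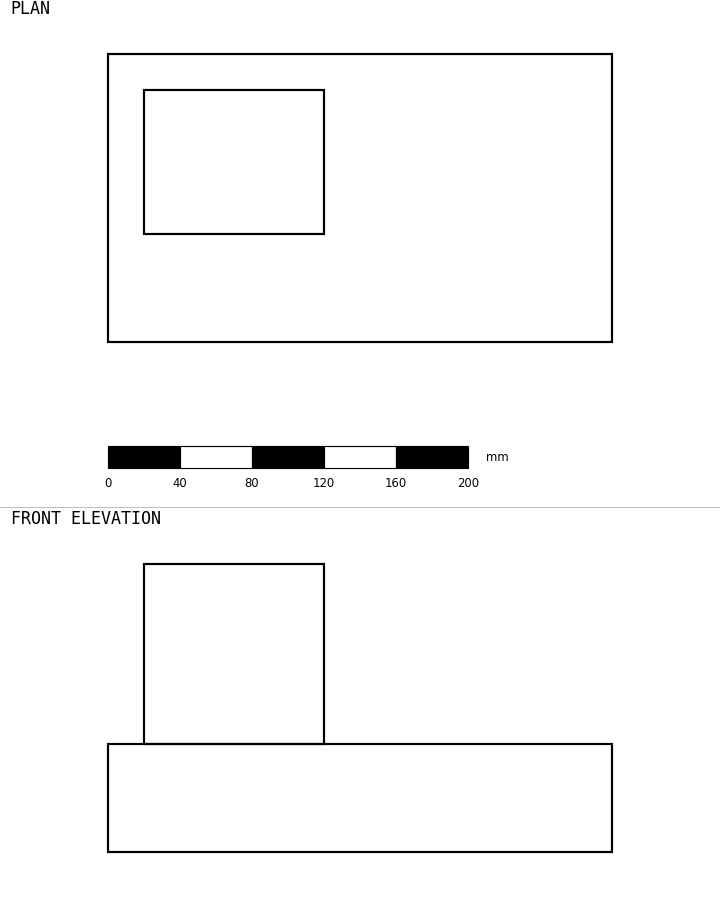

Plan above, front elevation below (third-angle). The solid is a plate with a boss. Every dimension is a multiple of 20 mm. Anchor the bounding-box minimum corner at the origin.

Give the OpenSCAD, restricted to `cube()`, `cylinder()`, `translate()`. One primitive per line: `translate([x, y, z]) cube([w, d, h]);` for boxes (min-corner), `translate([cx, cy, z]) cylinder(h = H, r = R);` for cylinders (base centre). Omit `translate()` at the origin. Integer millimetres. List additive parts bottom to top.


cube([280, 160, 60]);
translate([20, 60, 60]) cube([100, 80, 100]);


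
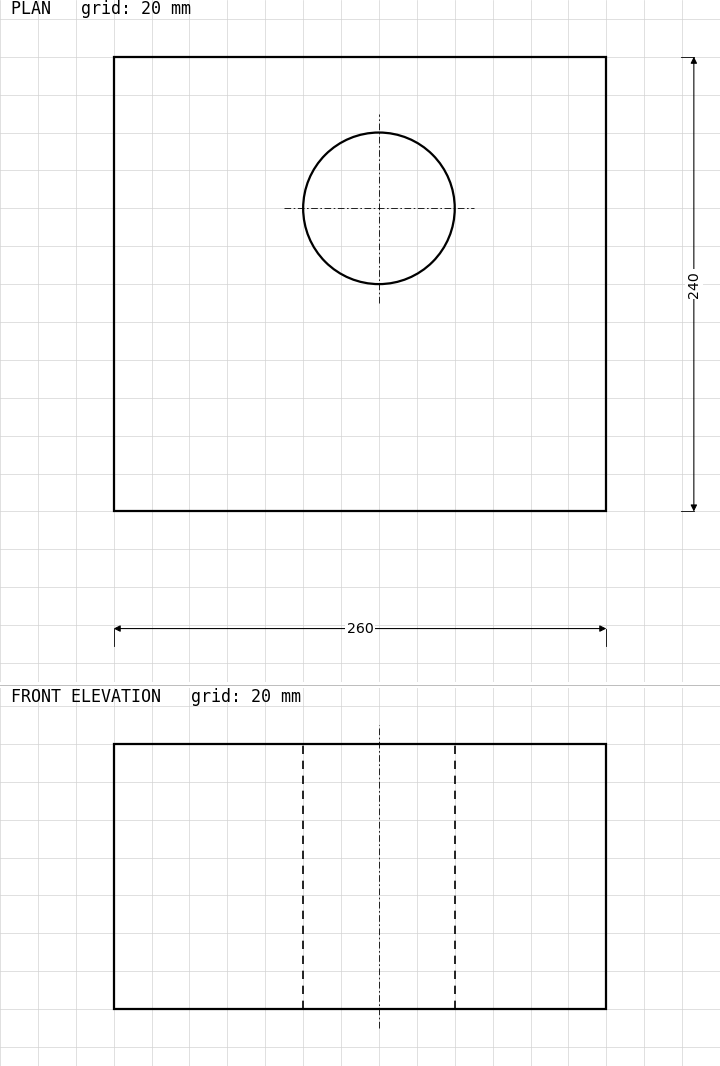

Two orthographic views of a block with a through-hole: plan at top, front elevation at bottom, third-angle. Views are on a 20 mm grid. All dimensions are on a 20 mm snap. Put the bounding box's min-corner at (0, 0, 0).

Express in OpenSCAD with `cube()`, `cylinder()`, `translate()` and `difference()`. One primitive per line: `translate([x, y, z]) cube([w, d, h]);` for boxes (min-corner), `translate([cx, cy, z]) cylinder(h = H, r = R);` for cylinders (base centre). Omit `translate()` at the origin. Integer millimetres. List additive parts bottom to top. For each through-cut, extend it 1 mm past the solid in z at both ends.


difference() {
  cube([260, 240, 140]);
  translate([140, 160, -1]) cylinder(h = 142, r = 40);
}


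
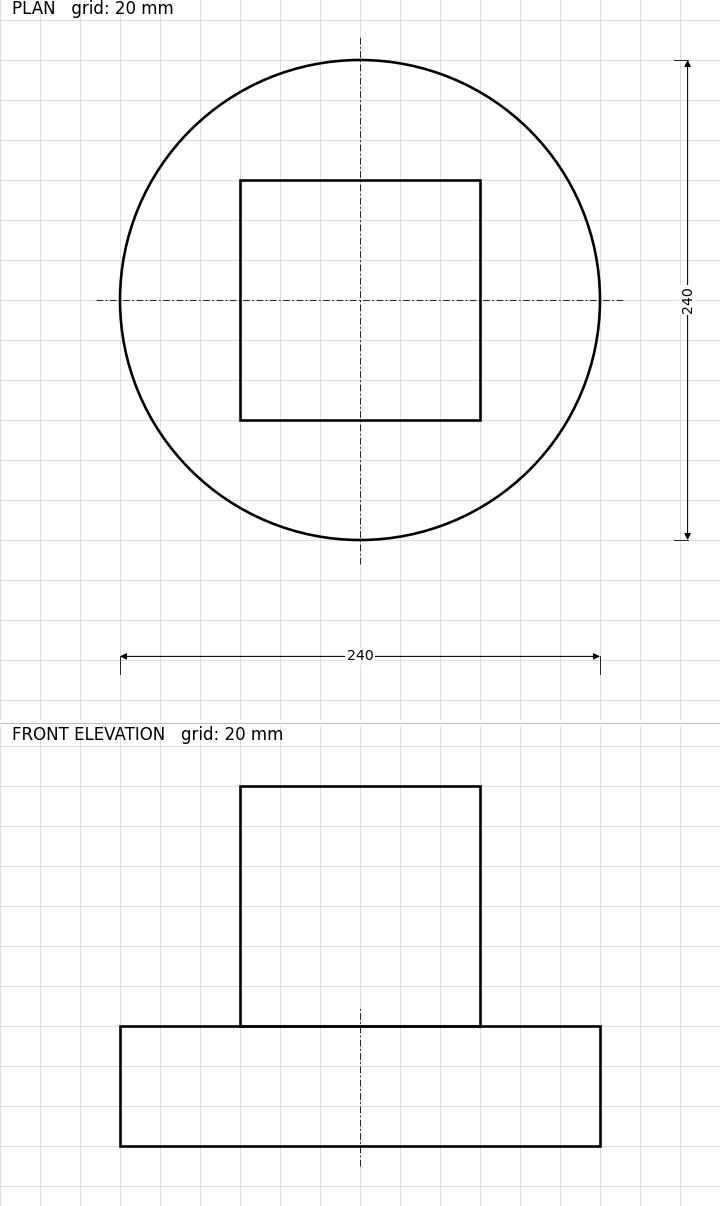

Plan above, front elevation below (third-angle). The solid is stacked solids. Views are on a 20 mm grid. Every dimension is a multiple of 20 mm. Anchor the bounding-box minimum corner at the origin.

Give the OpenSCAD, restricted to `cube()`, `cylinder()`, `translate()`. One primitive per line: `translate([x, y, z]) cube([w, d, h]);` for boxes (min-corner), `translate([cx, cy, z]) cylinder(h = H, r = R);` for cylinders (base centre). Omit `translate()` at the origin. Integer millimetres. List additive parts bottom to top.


translate([120, 120, 0]) cylinder(h = 60, r = 120);
translate([60, 60, 60]) cube([120, 120, 120]);
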